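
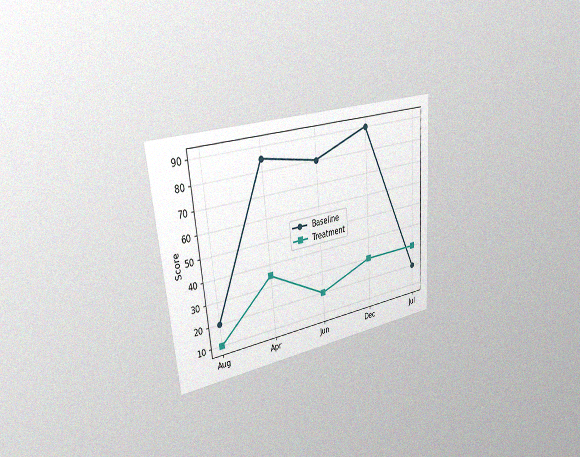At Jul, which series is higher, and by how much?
Treatment, by 10

The chart is tilted about 5° counter-clockwise and viewed slightly from the left, with some photo noise. At Jul, Treatment sits above the other line by 10.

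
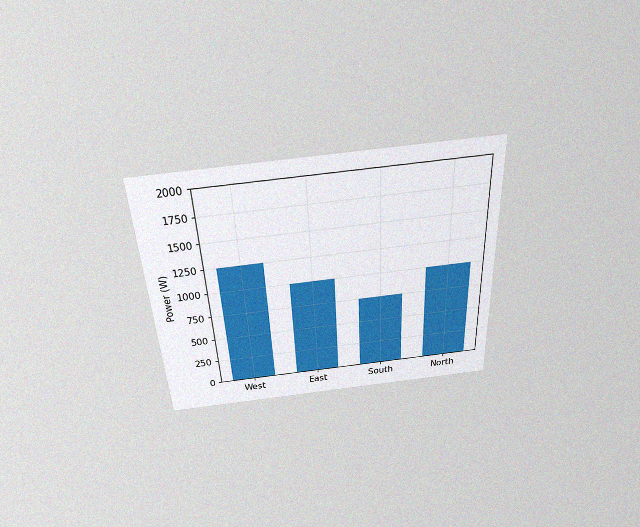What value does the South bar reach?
750W

The chart is tilted about 3° counter-clockwise and viewed slightly from above, with some photo noise. Reading along the chart's y-axis, the South bar reaches 750W.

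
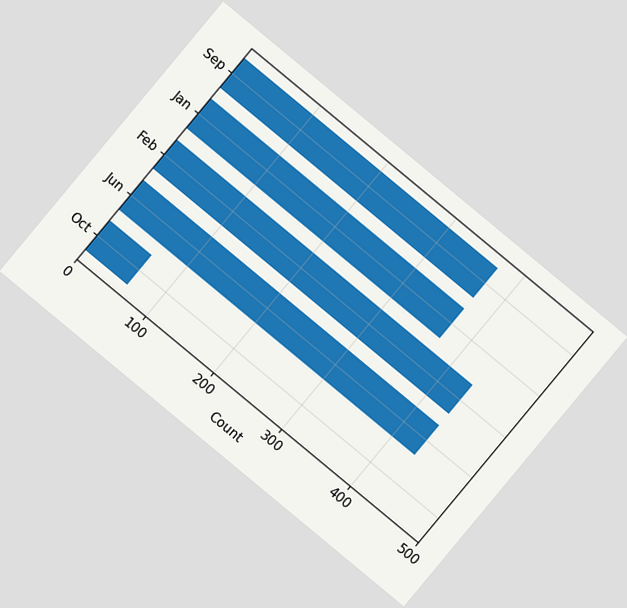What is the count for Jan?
372

The chart is tilted about 40° clockwise. Reading along the chart's x-axis, the Jan bar reaches 372.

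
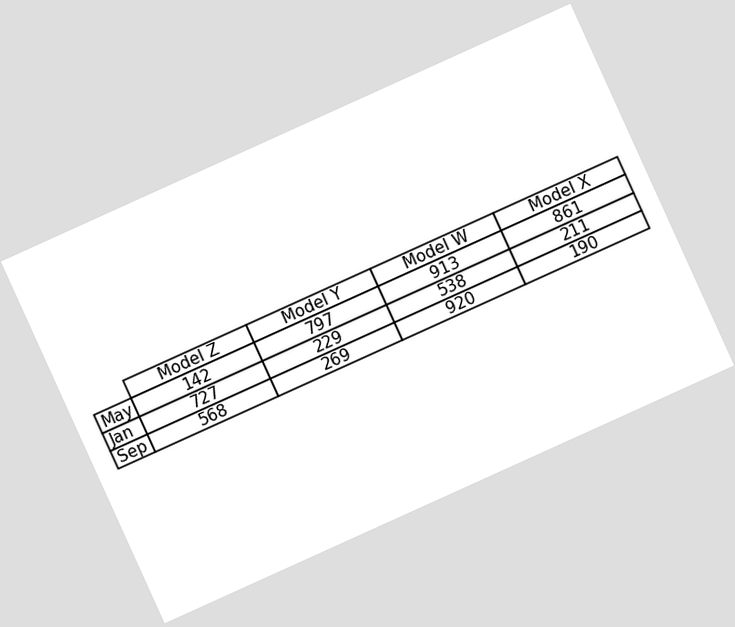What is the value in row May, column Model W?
913

The chart is tilted about 24° counter-clockwise. The (May, Model W) cell reads 913.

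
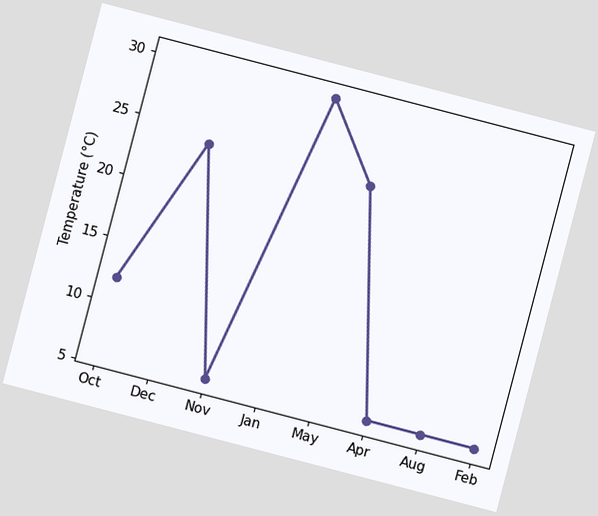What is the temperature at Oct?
The chart is tilted about 15° clockwise. At Oct, the line is at 12°C.

12°C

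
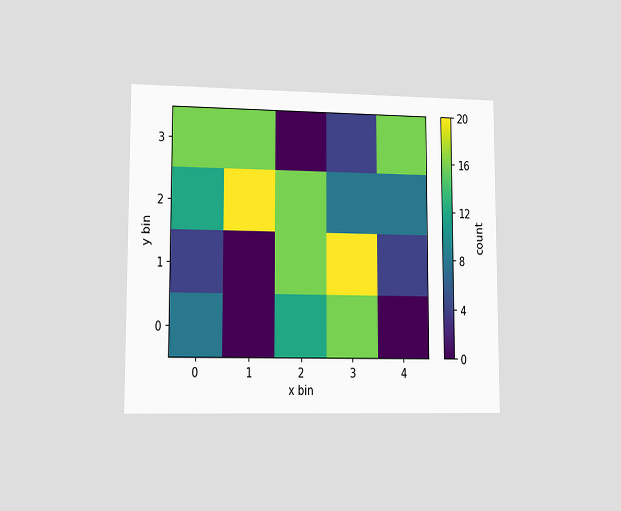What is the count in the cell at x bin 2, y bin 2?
The chart is viewed at a slight angle. Matching the cell (2, 2) against the colorbar gives 16.

16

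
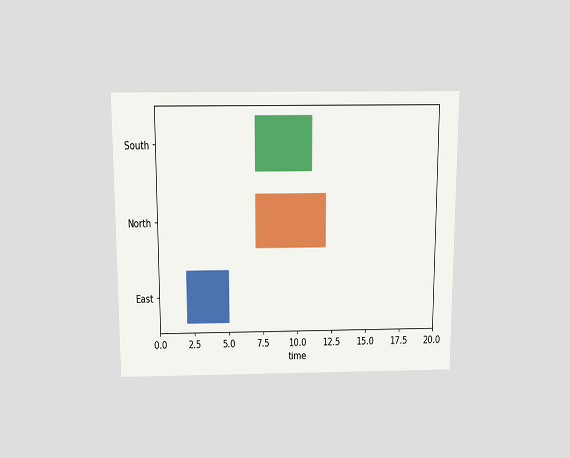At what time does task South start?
7

The chart is viewed slightly from above. The South bar begins at t=7.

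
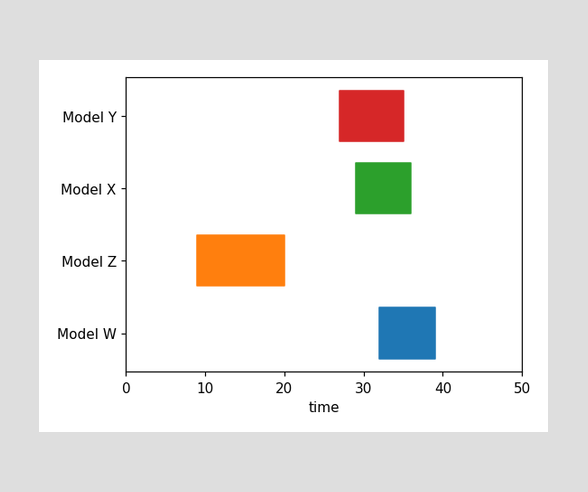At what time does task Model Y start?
27

The Model Y bar begins at t=27.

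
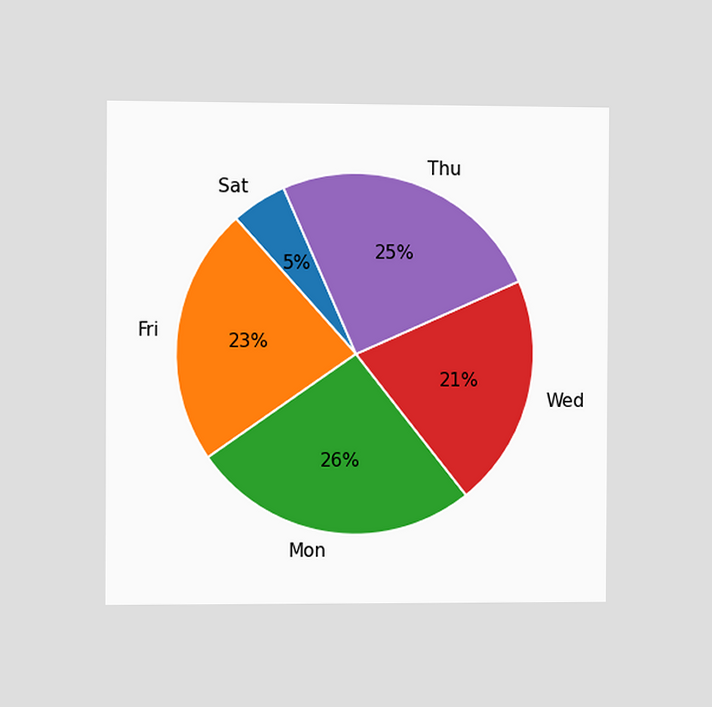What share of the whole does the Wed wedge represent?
The chart is viewed slightly from the left. The Wed slice takes up 21% of the pie.

21%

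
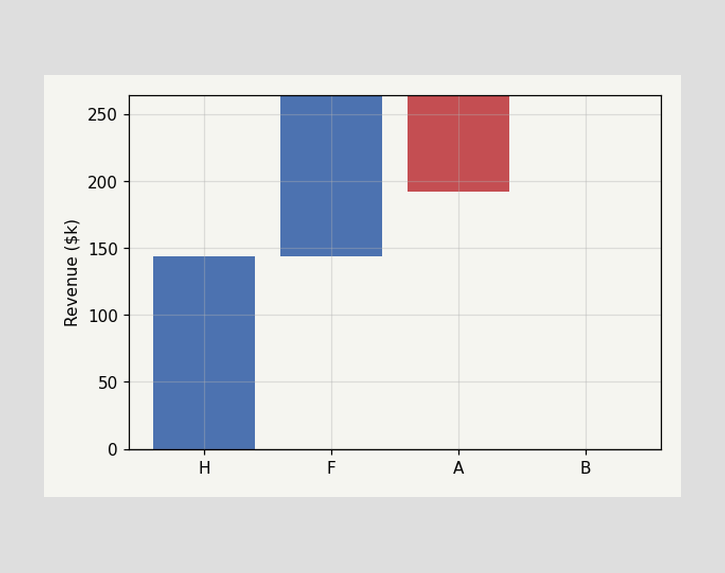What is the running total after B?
After B the running total reaches $192k.

$192k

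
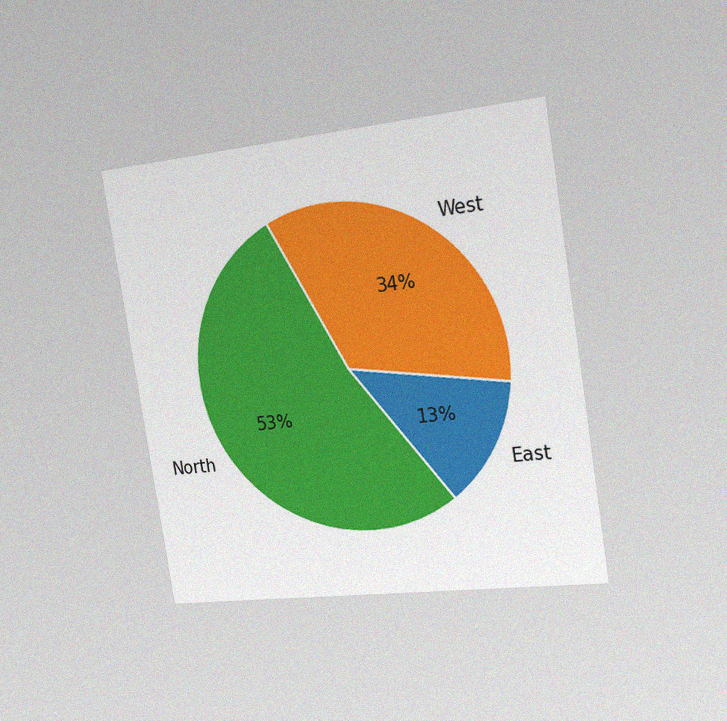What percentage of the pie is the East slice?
13%

The chart is tilted about 9° counter-clockwise and viewed slightly from the right, with some photo noise. The East slice takes up 13% of the pie.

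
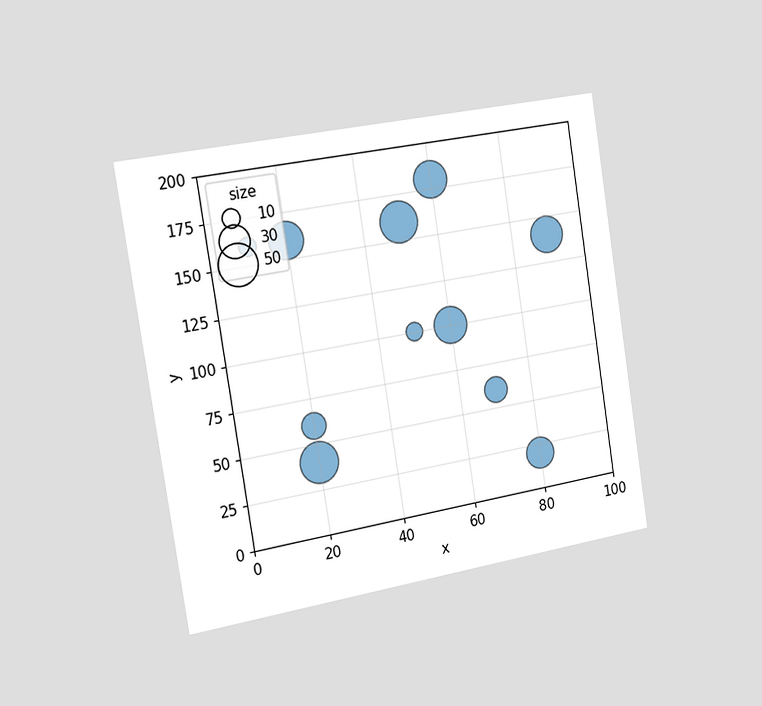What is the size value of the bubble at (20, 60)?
20

The chart is tilted about 9° counter-clockwise and viewed slightly from the left. Matching the bubble at (20, 60) against the size legend gives 20.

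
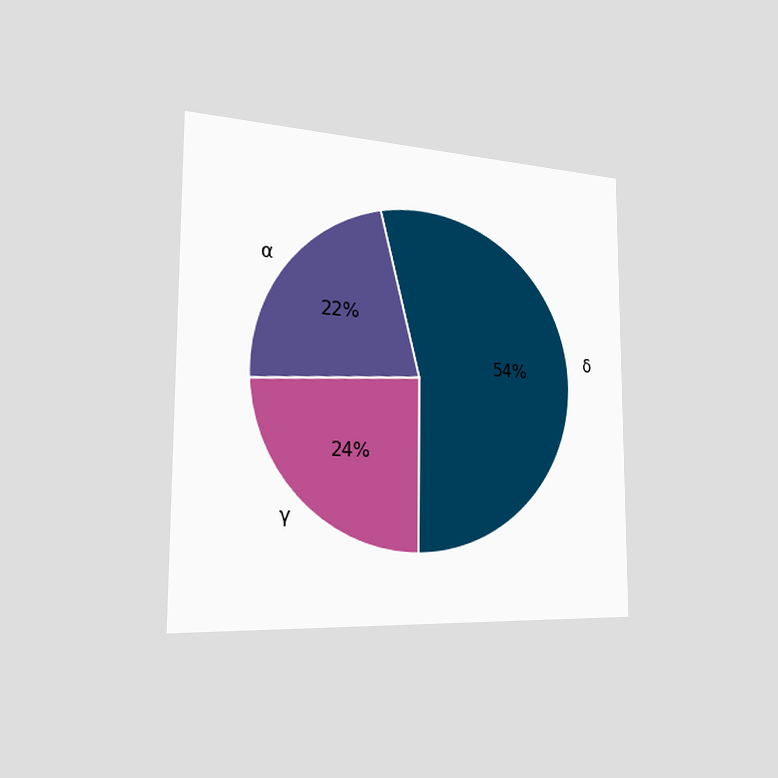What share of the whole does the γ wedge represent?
The chart is viewed slightly from the left. The γ slice takes up 24% of the pie.

24%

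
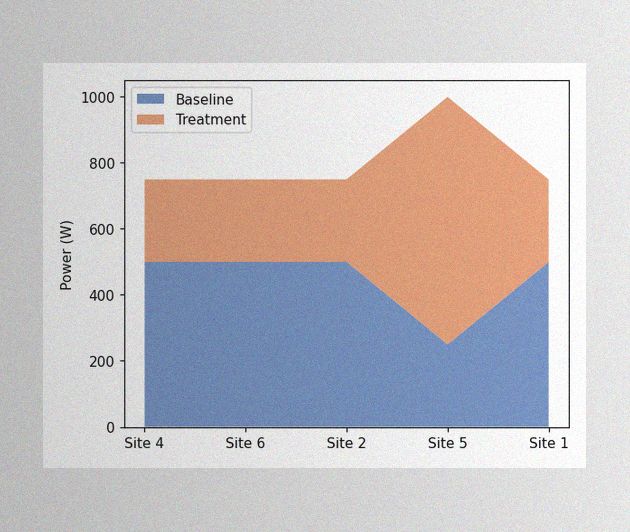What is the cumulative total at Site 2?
750W

The image has some photo noise and uneven lighting. The stacked total at Site 2 reaches 750W.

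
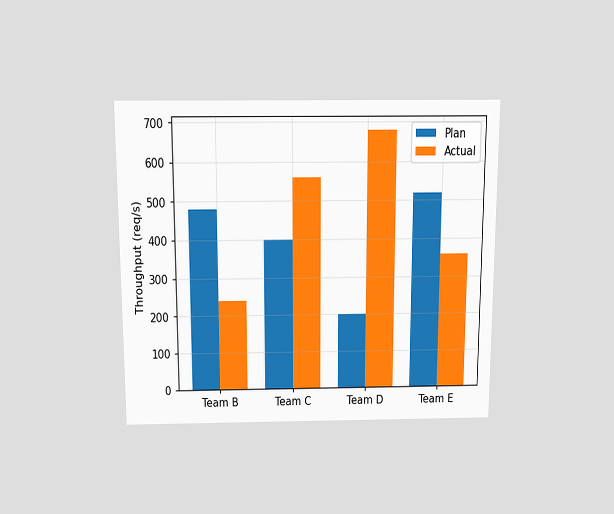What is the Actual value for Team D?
The chart is viewed slightly from above. The Actual bar at Team D reaches 680req/s on the y-axis.

680req/s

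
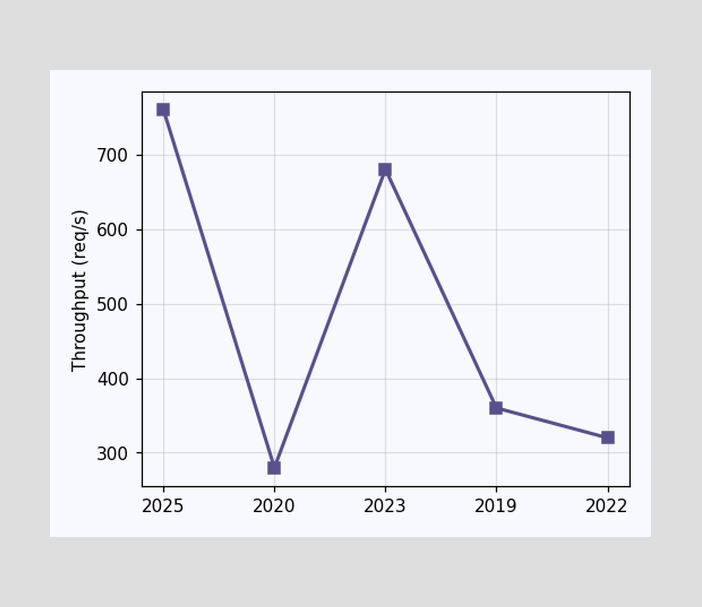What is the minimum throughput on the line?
The lowest point is at 2020, and reading across to the y-axis gives 280req/s.

280req/s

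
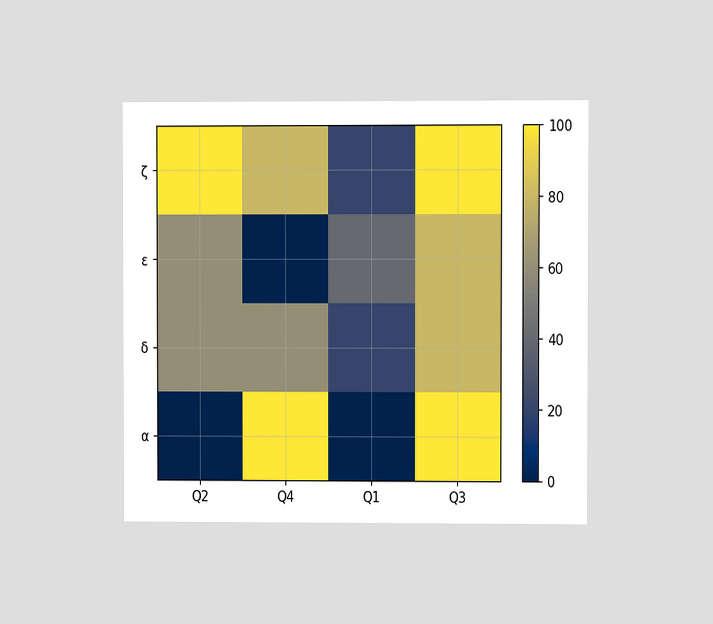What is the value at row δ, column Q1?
20

The chart is viewed at a slight angle. Matching cell (δ, Q1) against the colorbar gives 20.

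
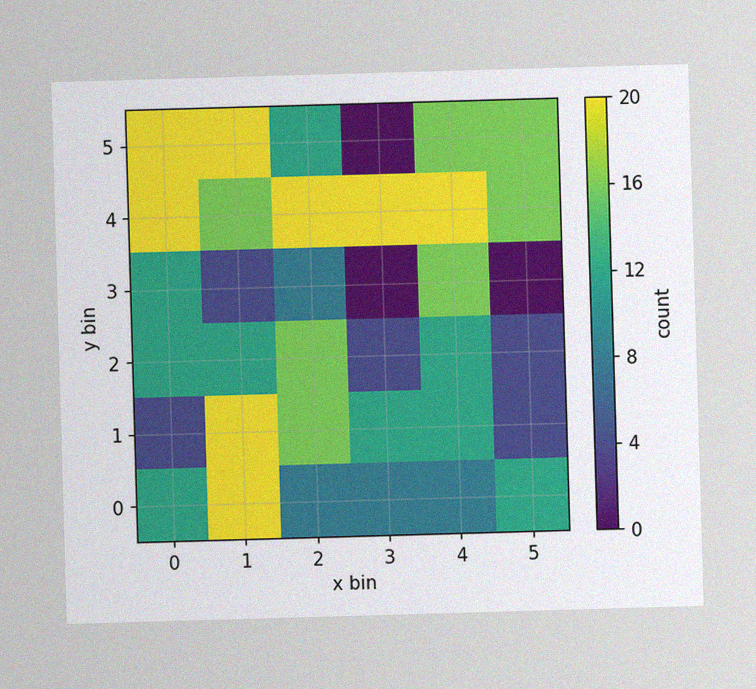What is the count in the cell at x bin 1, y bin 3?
4

The image has some photo noise and uneven lighting. Matching the cell (1, 3) against the colorbar gives 4.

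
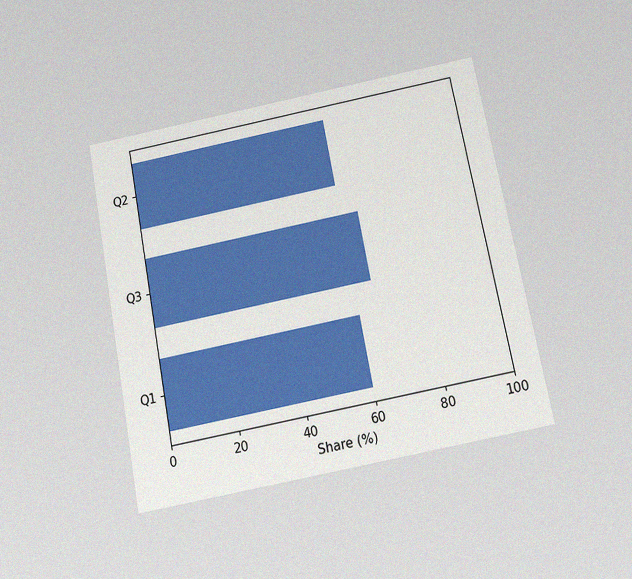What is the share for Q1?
60%

The chart is tilted about 11° counter-clockwise and viewed slightly from below, with some photo noise. Reading along the chart's x-axis, the Q1 bar reaches 60%.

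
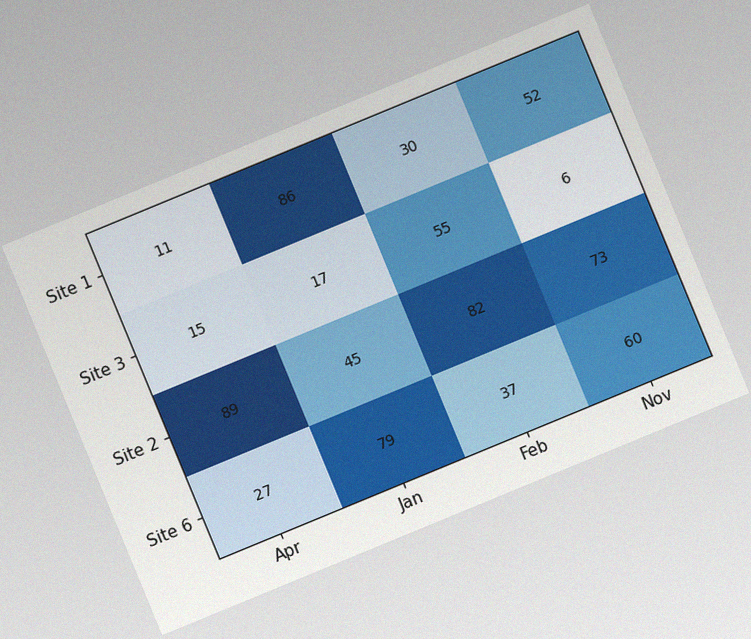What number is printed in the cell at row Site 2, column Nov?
The chart is tilted about 22° counter-clockwise, with some photo noise. The (Site 2, Nov) cell reads 73.

73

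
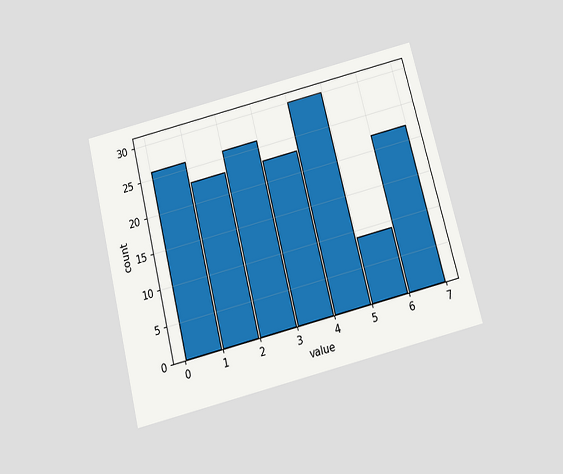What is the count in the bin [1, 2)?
The chart is tilted about 14° counter-clockwise and viewed slightly from below. The [1, 2) bin has height 23.

23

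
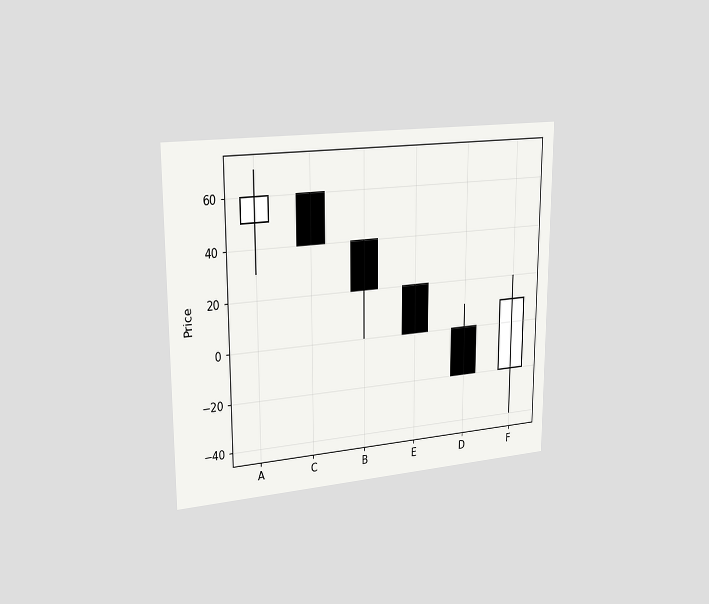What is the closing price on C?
The chart is viewed slightly from the left. The C candle closes at 40.

40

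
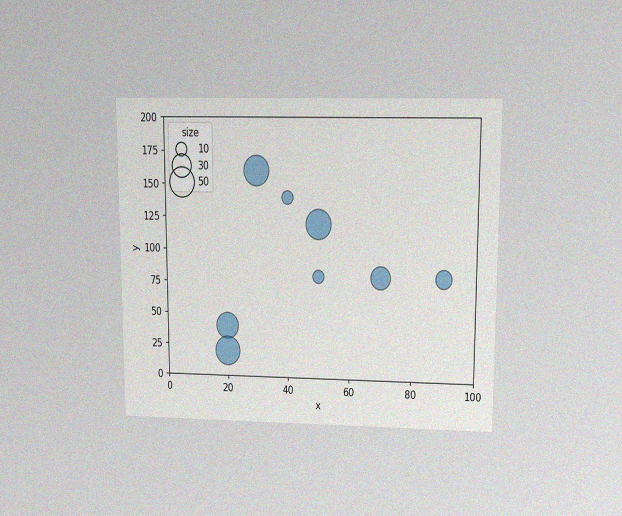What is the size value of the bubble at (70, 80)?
30

The chart is viewed at a slight angle, with some photo noise. Matching the bubble at (70, 80) against the size legend gives 30.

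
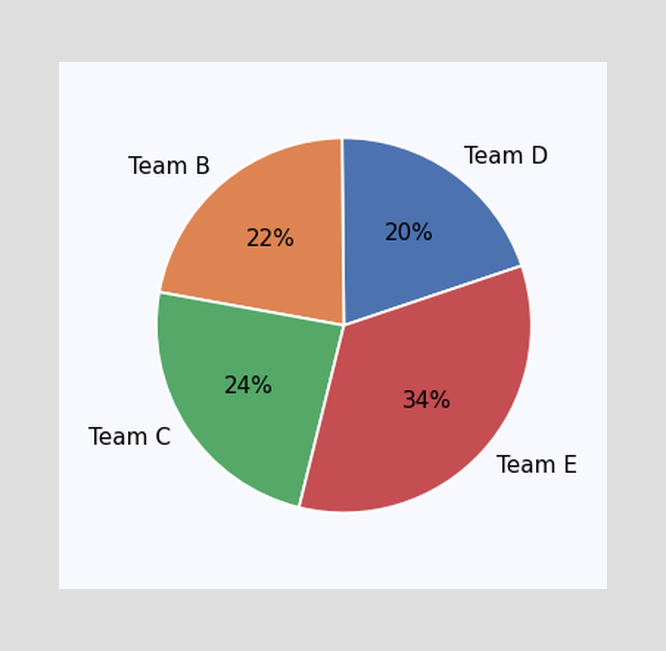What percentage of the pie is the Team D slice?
20%

The Team D slice takes up 20% of the pie.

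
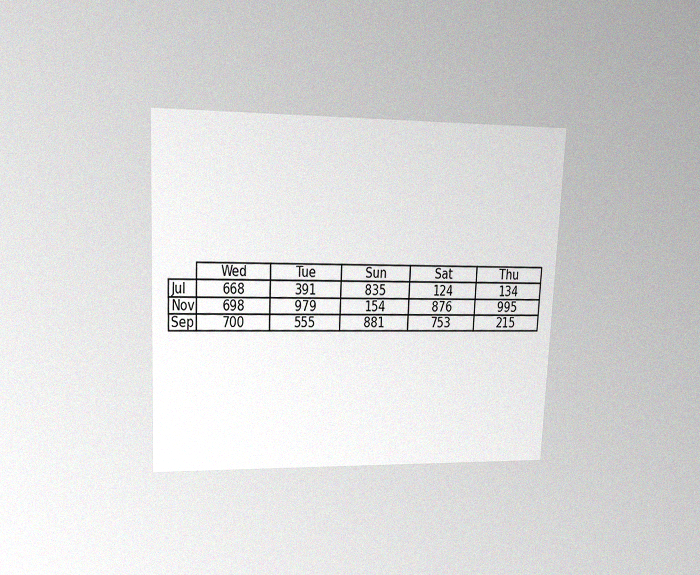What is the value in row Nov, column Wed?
The chart is tilted about 3° clockwise and viewed at a slight angle, with some photo noise. The (Nov, Wed) cell reads 698.

698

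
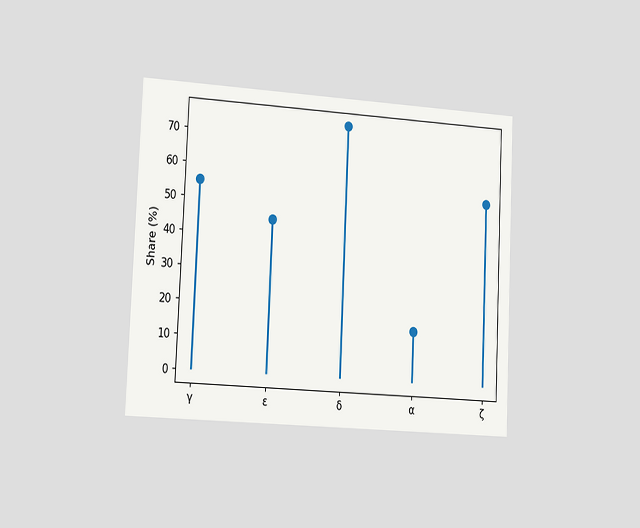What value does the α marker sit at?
The chart is tilted about 3° clockwise and viewed slightly from the left. The α marker sits at 15%.

15%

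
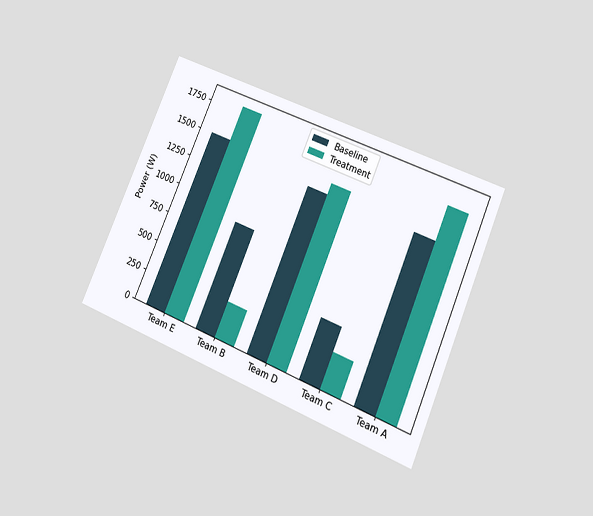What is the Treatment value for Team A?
The chart is tilted about 23° clockwise and viewed at a slight angle. The Treatment bar at Team A reaches 1700W on the y-axis.

1700W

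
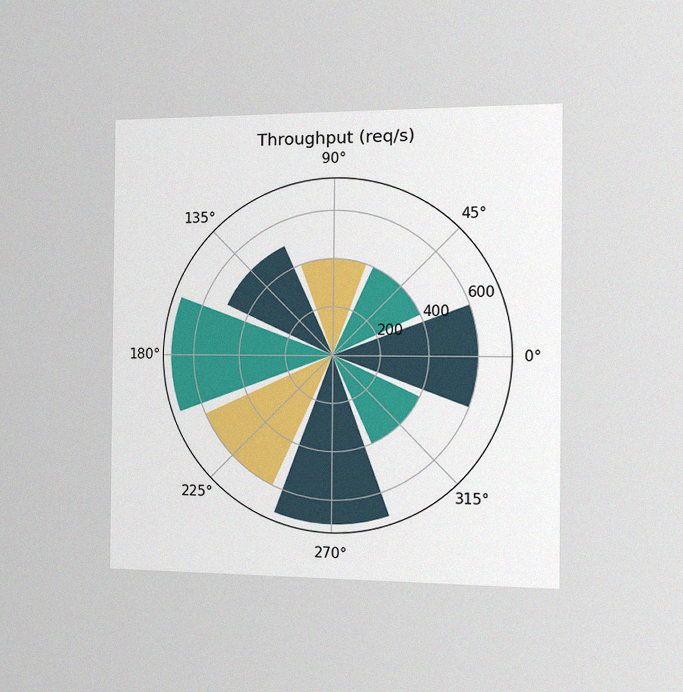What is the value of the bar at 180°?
700req/s

The chart is viewed slightly from the right, with some photo noise. The bar at 180° reaches 700req/s on the radial axis.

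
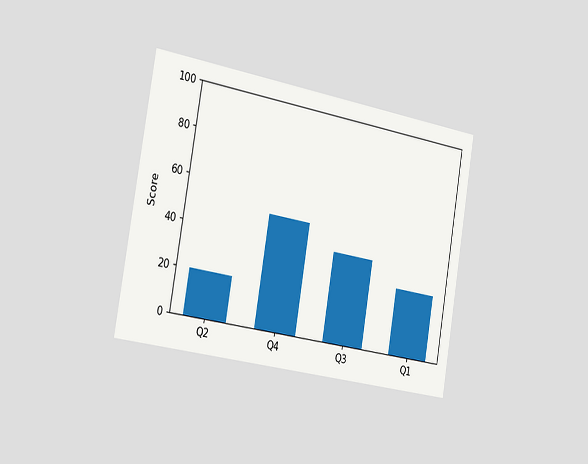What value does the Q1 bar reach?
30

The chart is tilted about 10° clockwise and viewed slightly from the left. Reading along the chart's y-axis, the Q1 bar reaches 30.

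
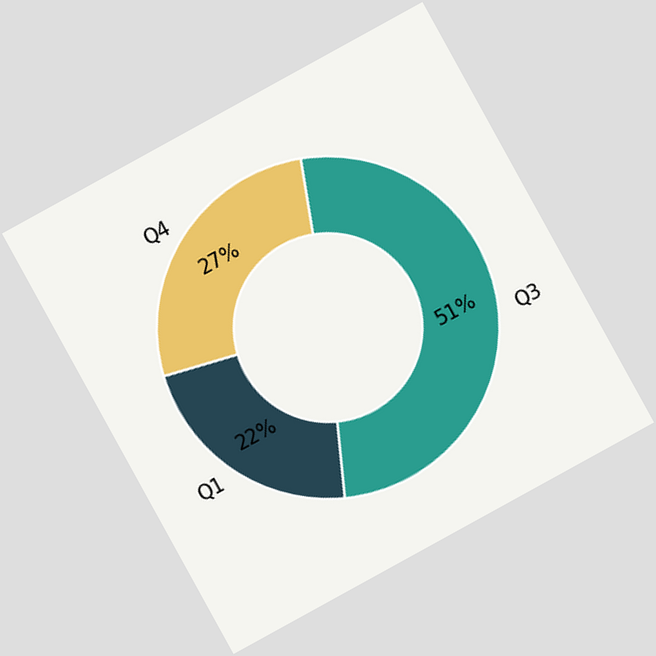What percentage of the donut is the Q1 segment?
The chart is tilted about 29° counter-clockwise. The Q1 segment takes up 22% of the ring.

22%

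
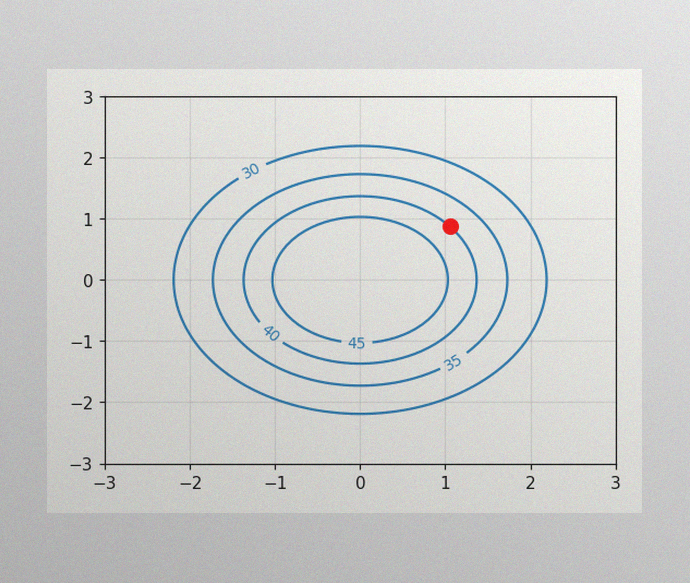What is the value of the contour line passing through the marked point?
The image has some photo noise and uneven lighting. The marked point sits on the contour labelled 40.

40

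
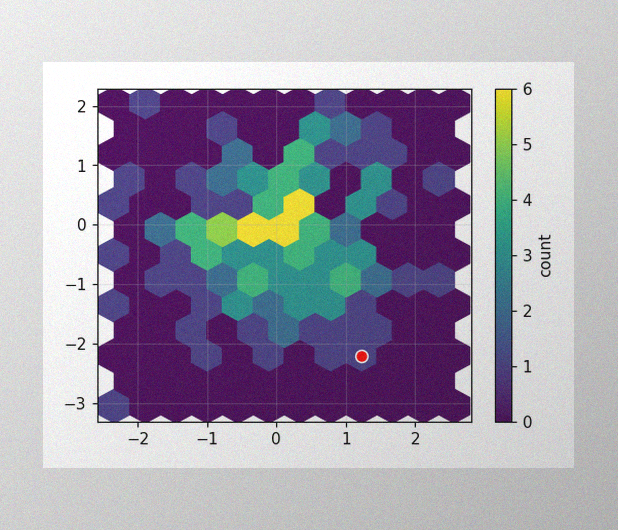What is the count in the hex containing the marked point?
1

The image has some photo noise and uneven lighting. The marked hex reads 1 on the colorbar.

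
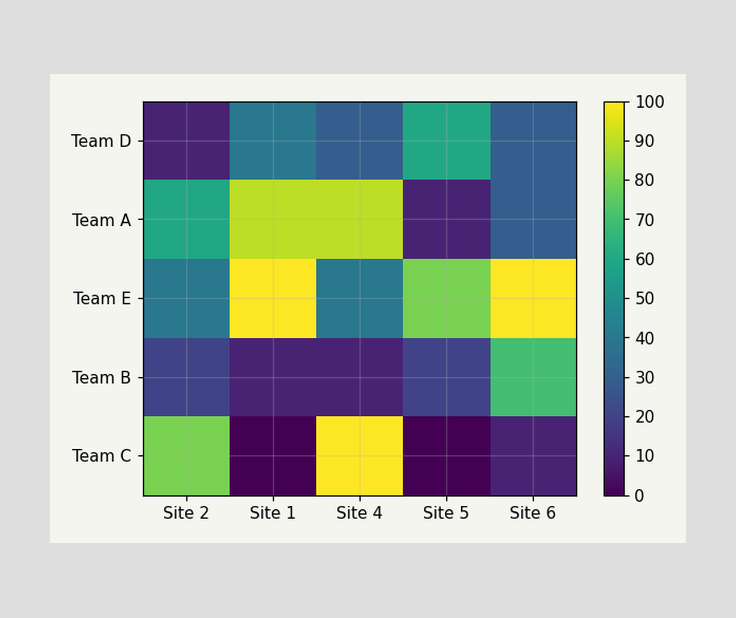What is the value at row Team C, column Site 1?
0

Matching cell (Team C, Site 1) against the colorbar gives 0.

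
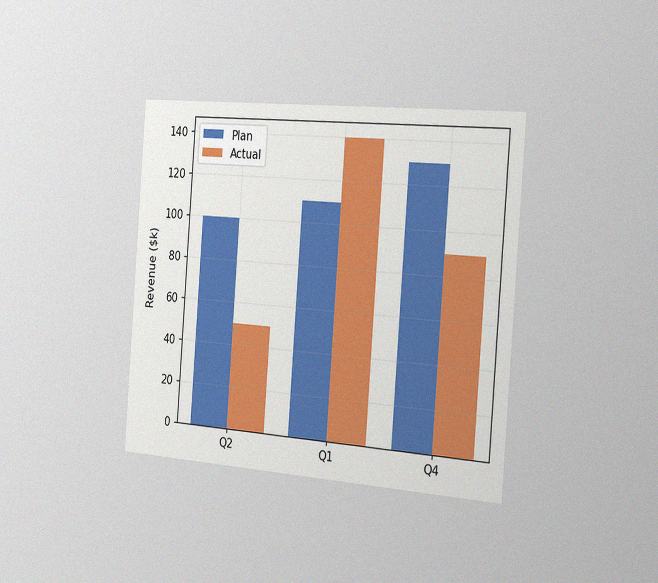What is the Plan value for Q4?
$130k

The chart is tilted about 4° clockwise and viewed slightly from the right, with some photo noise. The Plan bar at Q4 reaches $130k on the y-axis.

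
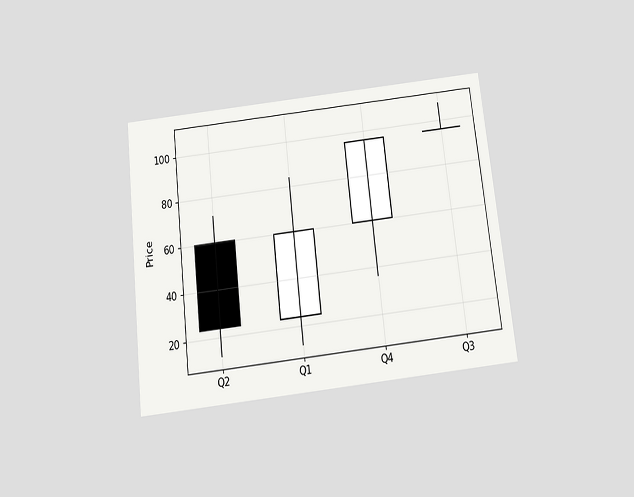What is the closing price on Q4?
96

The chart is tilted about 6° counter-clockwise and viewed slightly from below. The Q4 candle closes at 96.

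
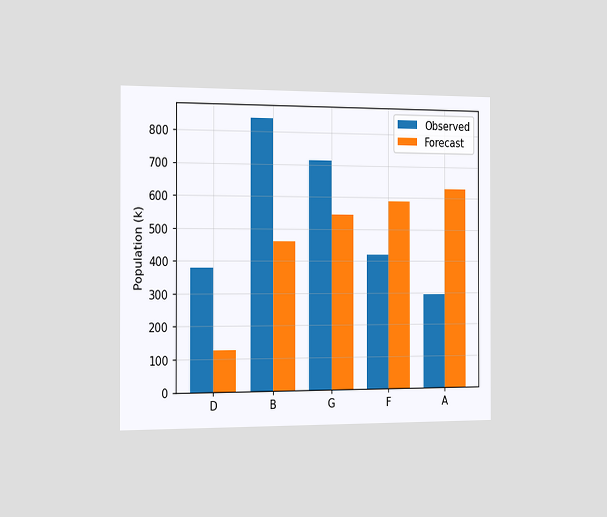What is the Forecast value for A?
The chart is viewed slightly from the left. The Forecast bar at A reaches 630k on the y-axis.

630k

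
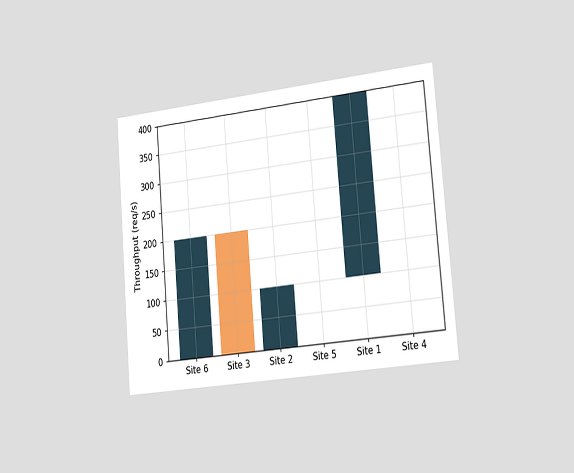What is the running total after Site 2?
The chart is tilted about 5° counter-clockwise and viewed slightly from the right. After Site 2 the running total reaches 100req/s.

100req/s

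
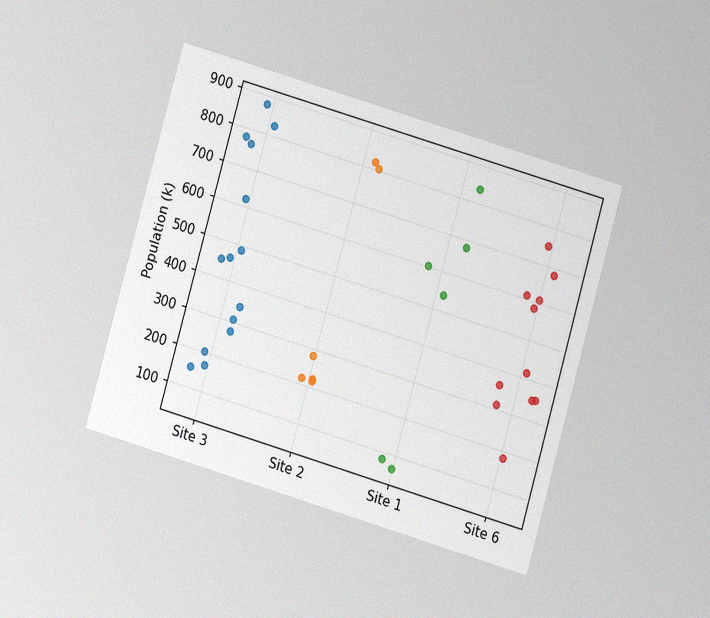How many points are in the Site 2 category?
6

The chart is tilted about 16° clockwise and viewed at a slight angle, with some photo noise. Counting the markers in the Site 2 column gives 6.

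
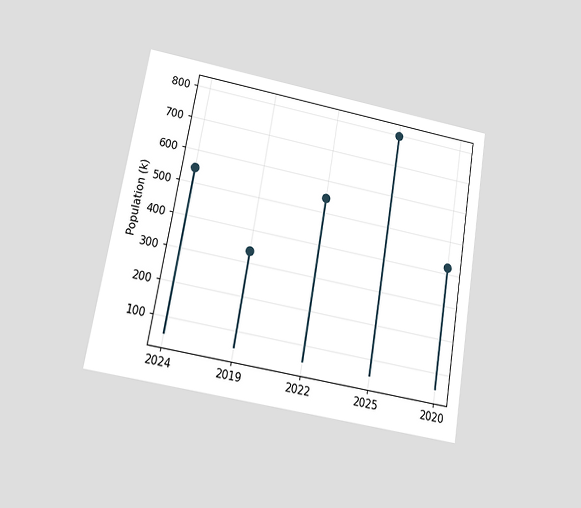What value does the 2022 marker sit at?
The chart is tilted about 10° clockwise and viewed at a slight angle. The 2022 marker sits at 546k.

546k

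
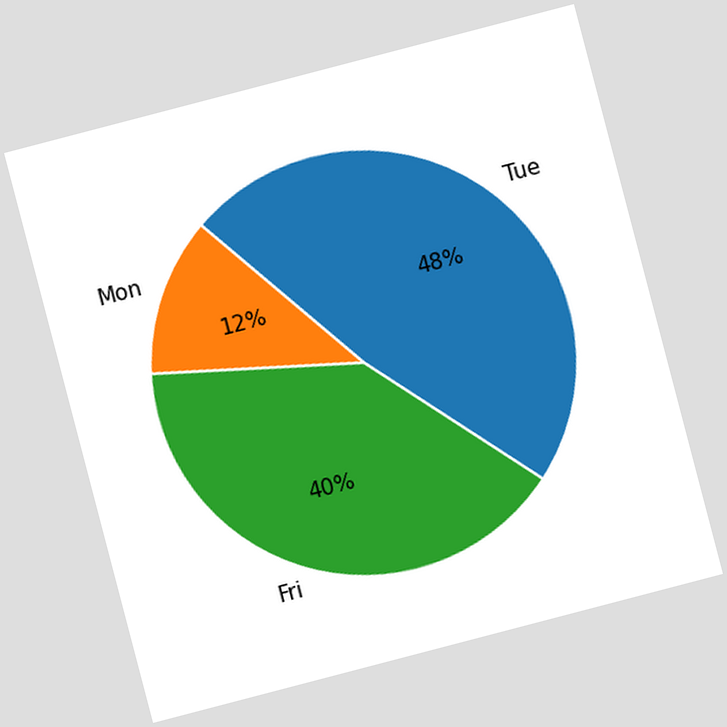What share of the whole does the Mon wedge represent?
12%

The chart is tilted about 15° counter-clockwise. The Mon slice takes up 12% of the pie.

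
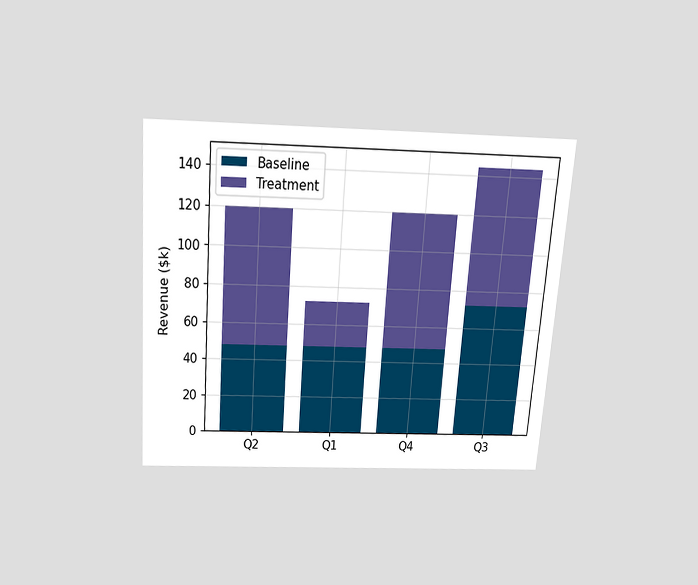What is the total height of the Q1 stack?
The chart is tilted about 4° clockwise and viewed slightly from above. The Q1 stack's top reaches $72k on the y-axis.

$72k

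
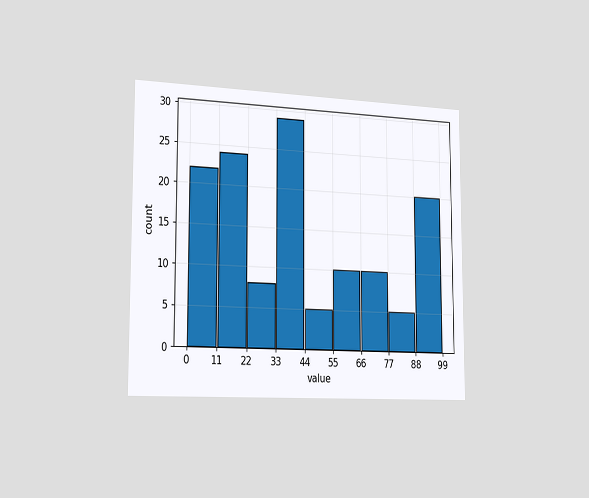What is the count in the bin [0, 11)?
22

The chart is viewed slightly from the left. The [0, 11) bin has height 22.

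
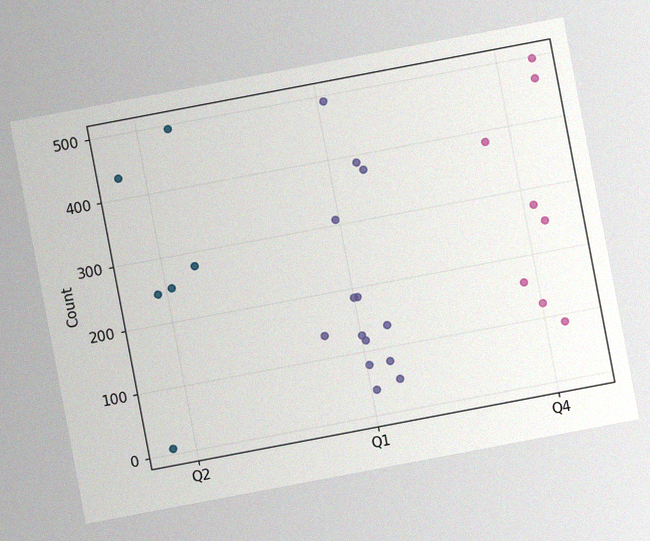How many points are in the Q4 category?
8

The chart is tilted about 11° counter-clockwise, with some photo noise. Counting the markers in the Q4 column gives 8.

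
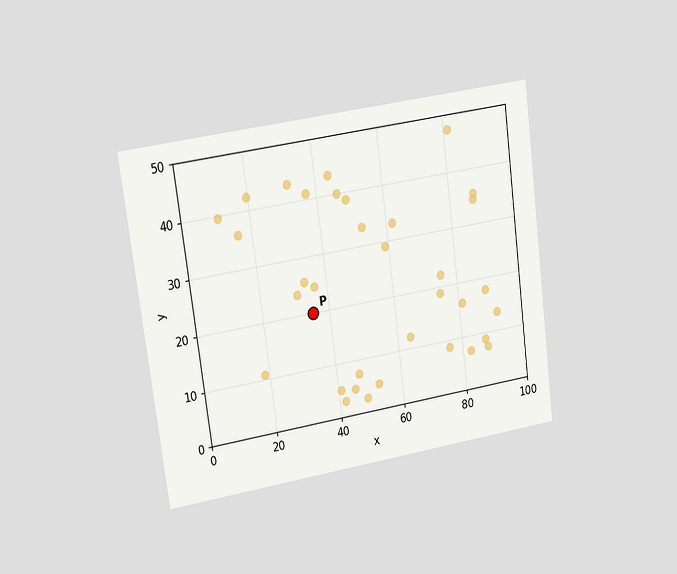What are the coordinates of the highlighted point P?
The chart is tilted about 8° counter-clockwise and viewed at a slight angle. Following the gridlines from P to each axis, P sits at (35, 20).

(35, 20)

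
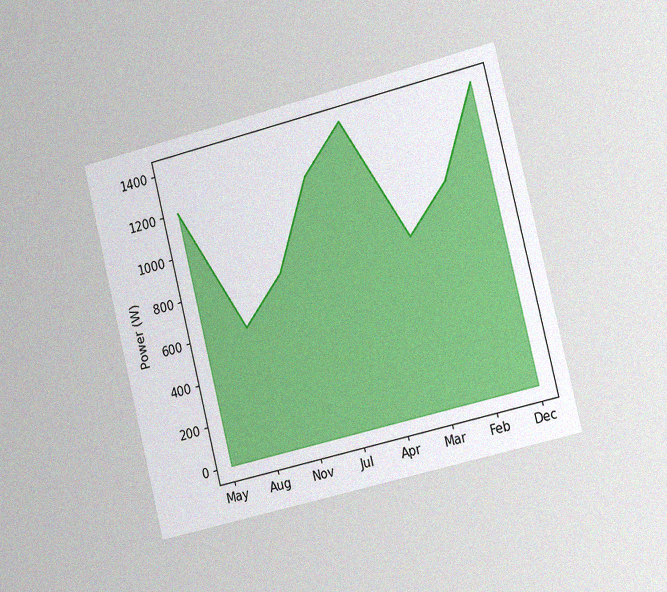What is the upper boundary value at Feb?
The chart is tilted about 14° counter-clockwise and viewed slightly from the right, with some photo noise. At Feb the upper boundary is at 1000W.

1000W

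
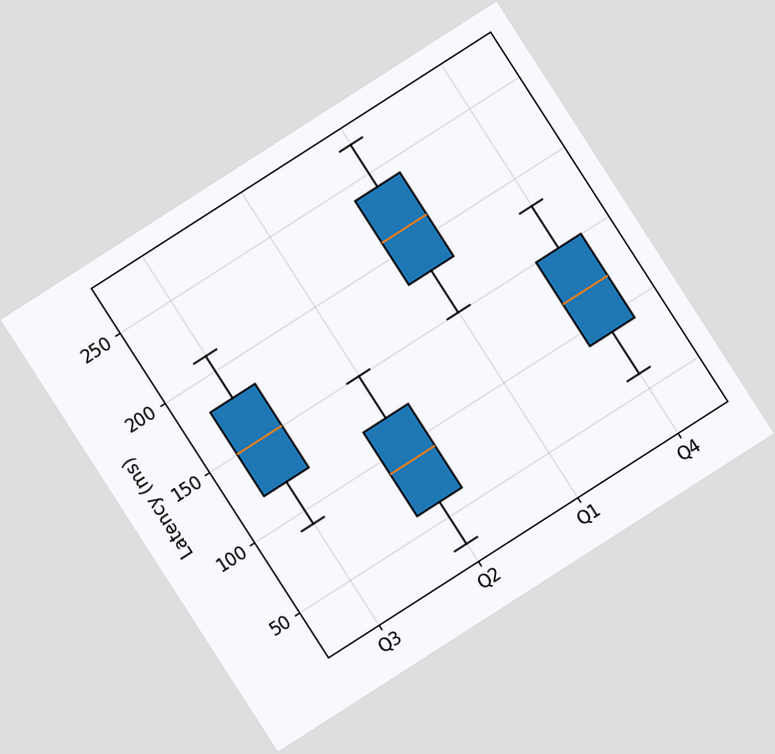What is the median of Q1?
210ms

The chart is tilted about 33° counter-clockwise. The median line in the Q1 box sits at 210ms.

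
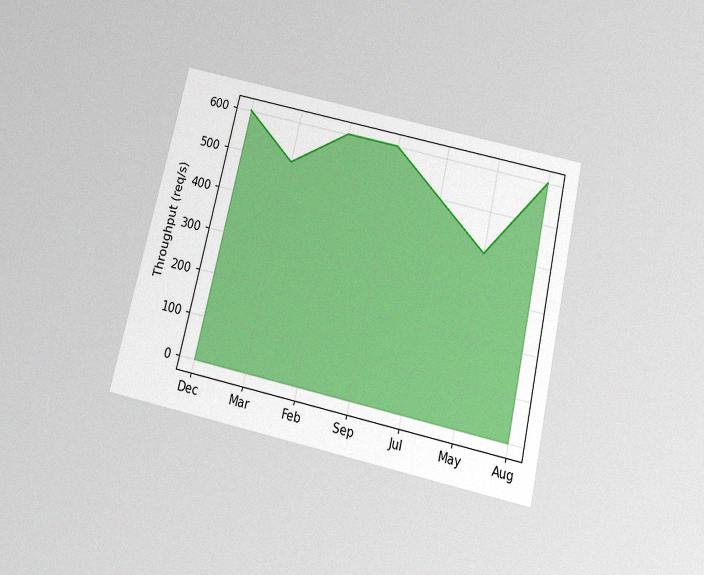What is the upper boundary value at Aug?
The chart is tilted about 13° clockwise and viewed slightly from below, with some photo noise. At Aug the upper boundary is at 600req/s.

600req/s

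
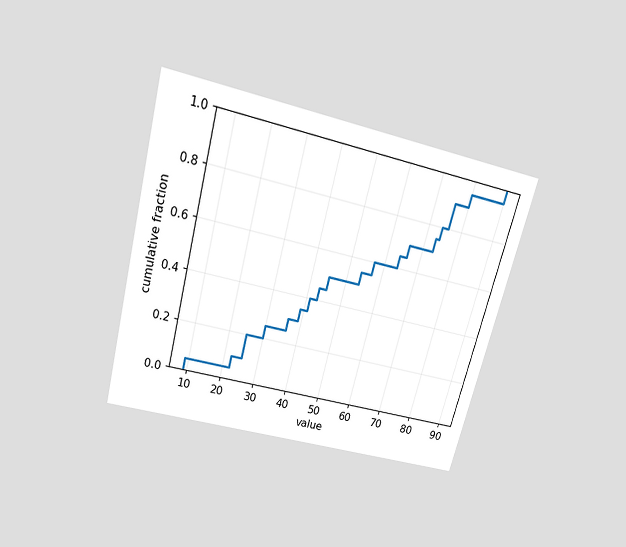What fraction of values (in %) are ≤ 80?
The chart is tilted about 15° clockwise and viewed slightly from above. At x=80 the ECDF step is at 95%.

95%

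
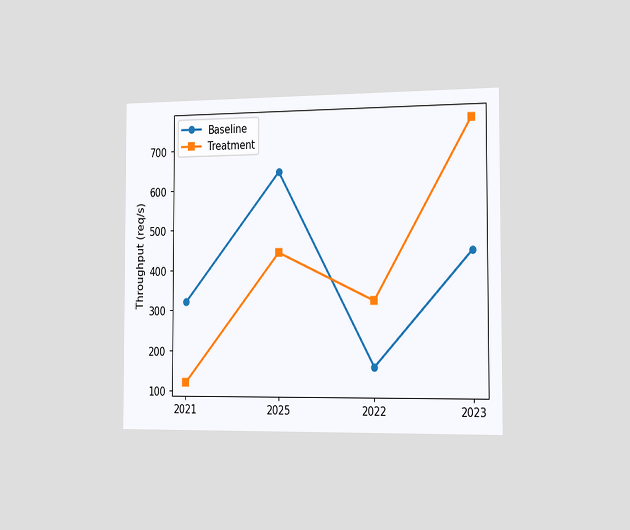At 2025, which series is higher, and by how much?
Baseline, by 200req/s

The chart is viewed slightly from the right. At 2025, Baseline sits above the other line by 200req/s.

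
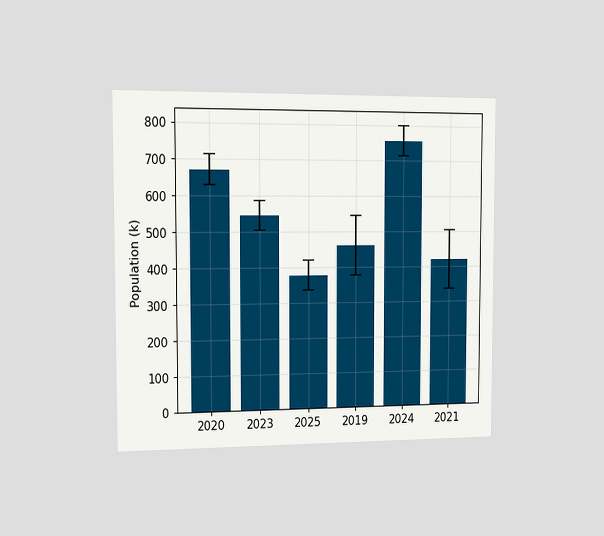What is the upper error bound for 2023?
The chart is viewed slightly from the left. The 2023 bar's upper whisker reaches 588k.

588k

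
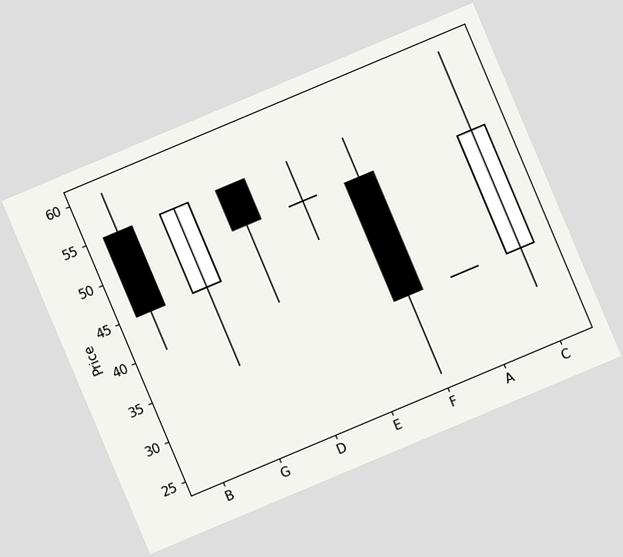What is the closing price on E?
50

The chart is tilted about 23° counter-clockwise. The E candle closes at 50.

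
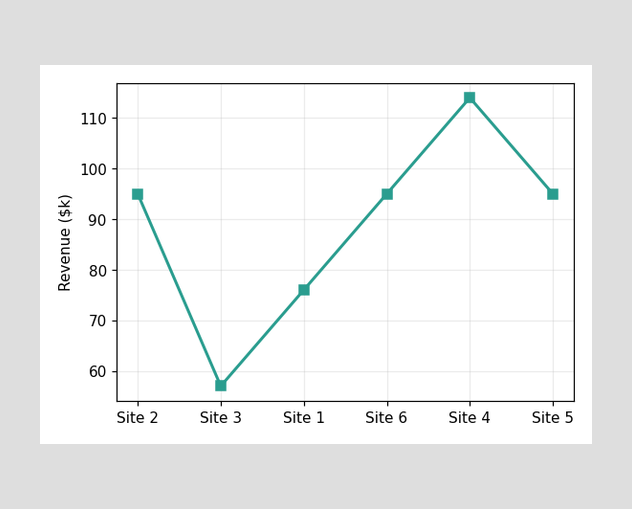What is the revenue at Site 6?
At Site 6, the line is at $95k.

$95k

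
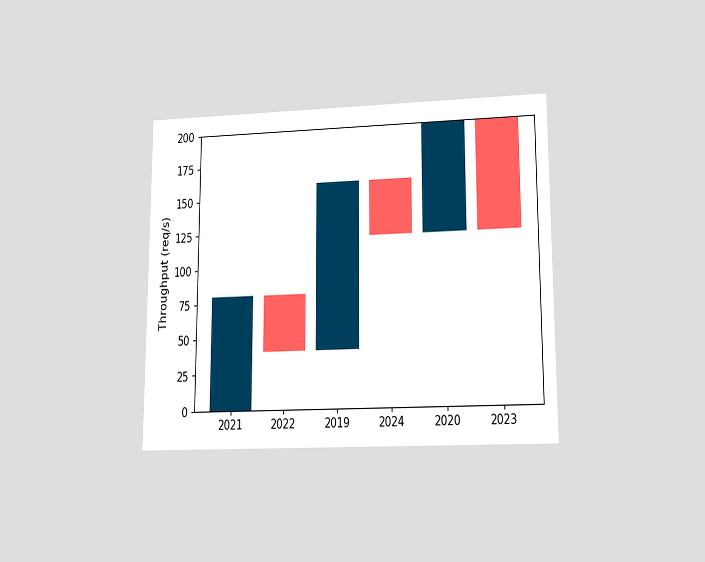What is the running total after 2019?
The chart is viewed at a slight angle. After 2019 the running total reaches 160req/s.

160req/s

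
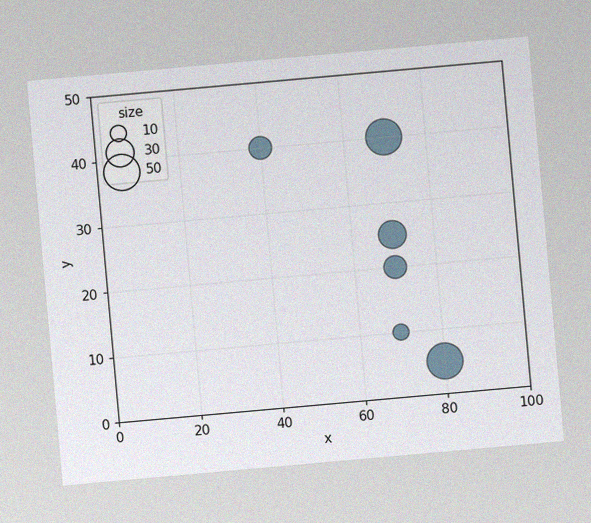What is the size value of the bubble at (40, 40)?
20

The chart is tilted about 5° counter-clockwise, with some photo noise. Matching the bubble at (40, 40) against the size legend gives 20.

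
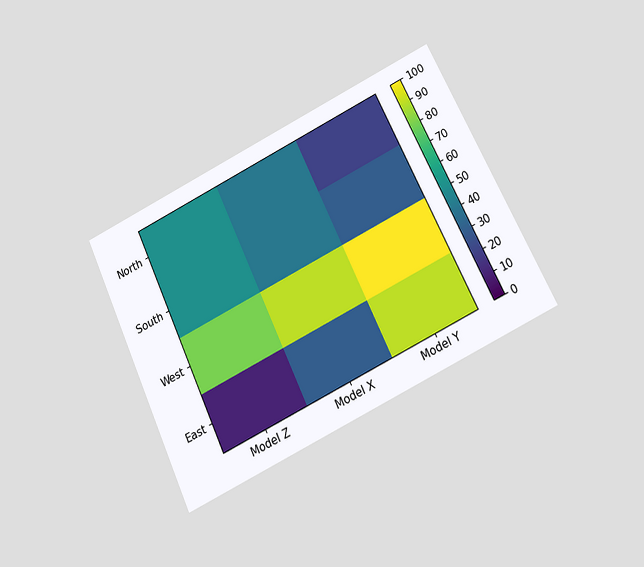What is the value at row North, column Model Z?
The chart is tilted about 26° counter-clockwise and viewed at a slight angle. Matching cell (North, Model Z) against the colorbar gives 50.

50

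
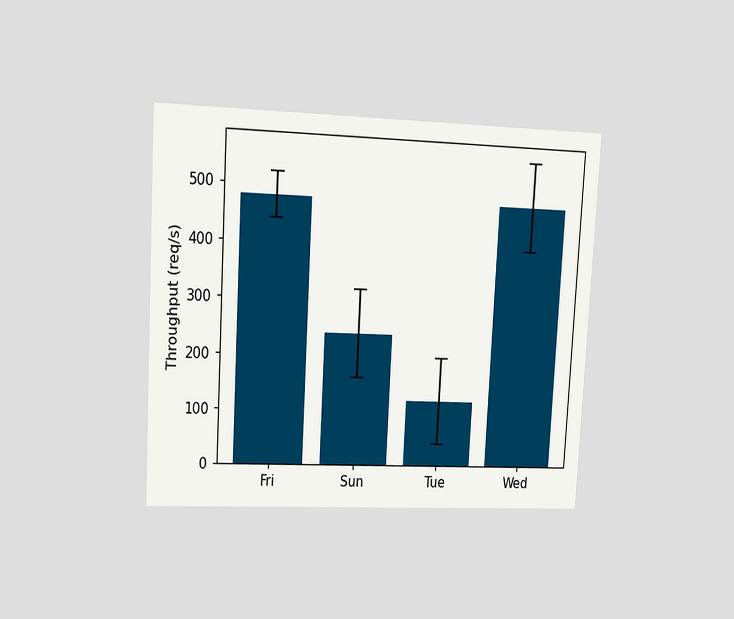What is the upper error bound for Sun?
The chart is tilted about 3° clockwise and viewed at a slight angle. The Sun bar's upper whisker reaches 320req/s.

320req/s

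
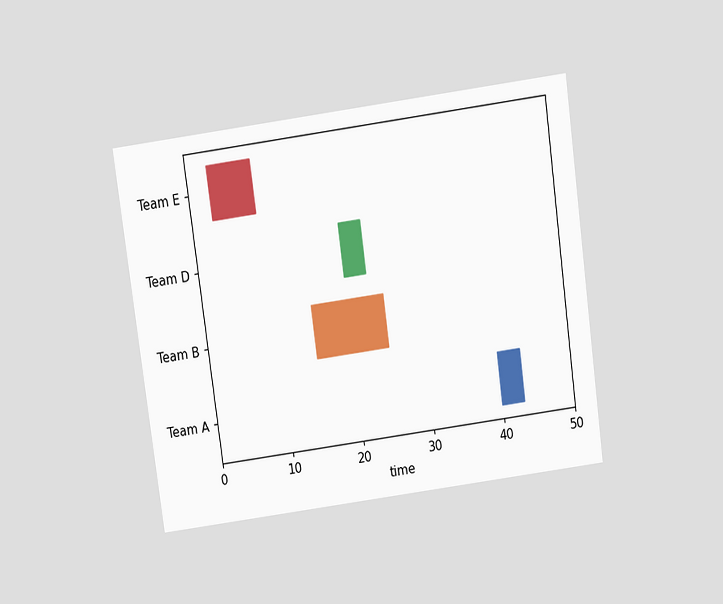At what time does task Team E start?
3

The chart is tilted about 8° counter-clockwise and viewed slightly from above. The Team E bar begins at t=3.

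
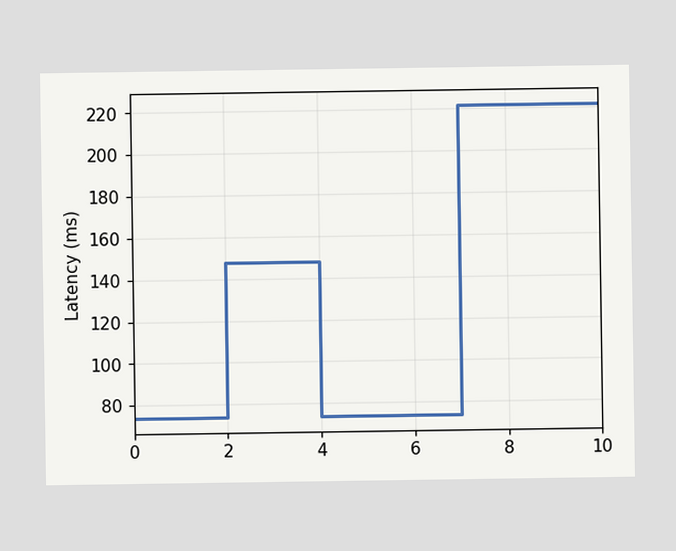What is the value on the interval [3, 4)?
On [3, 4) the step sits at 148ms.

148ms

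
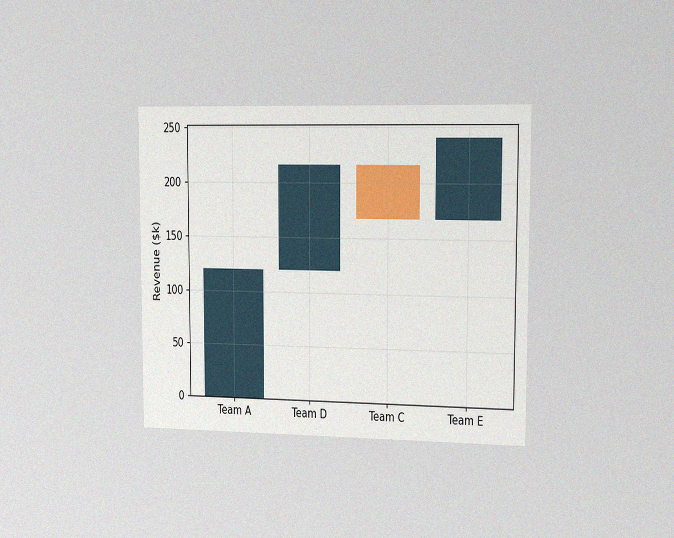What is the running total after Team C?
$168k

The chart is viewed slightly from the right, with some photo noise. After Team C the running total reaches $168k.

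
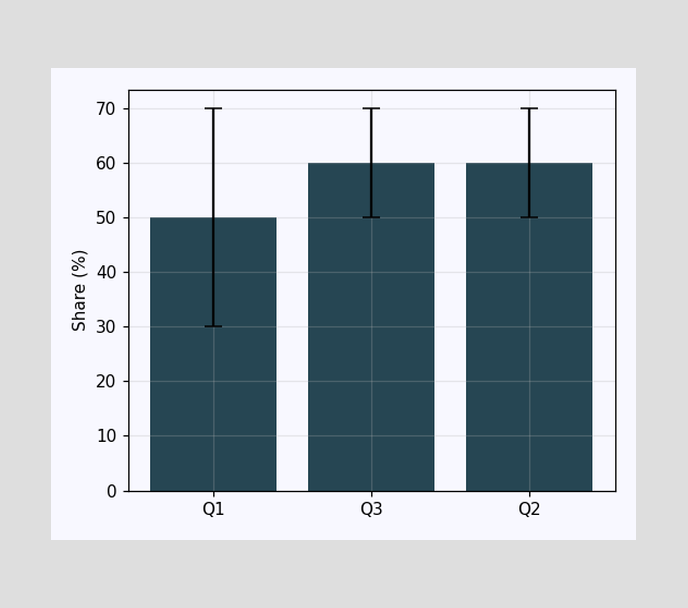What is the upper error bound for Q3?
The Q3 bar's upper whisker reaches 70%.

70%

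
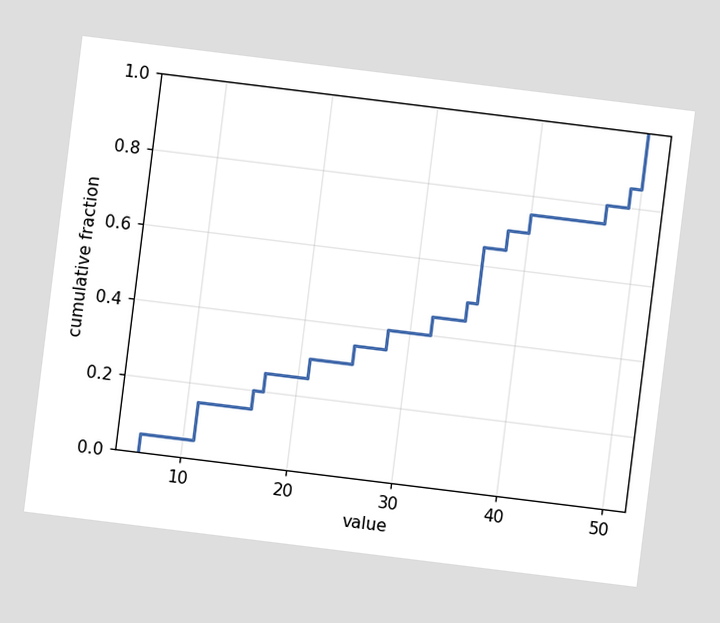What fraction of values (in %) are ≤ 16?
The chart is tilted about 7° clockwise. At x=16 the ECDF step is at 20%.

20%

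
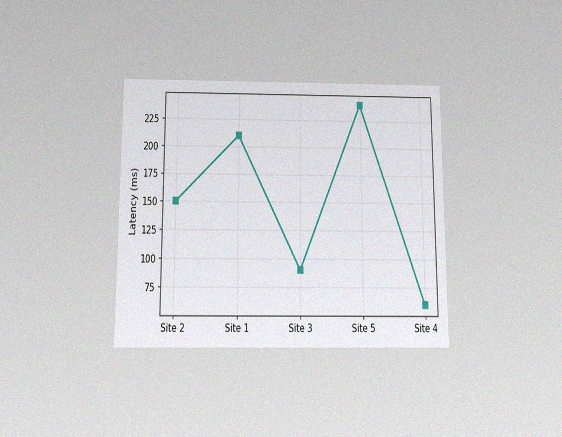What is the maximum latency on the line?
240ms

The chart is viewed slightly from below, with some photo noise. The highest point is at Site 5, and reading across to the y-axis gives 240ms.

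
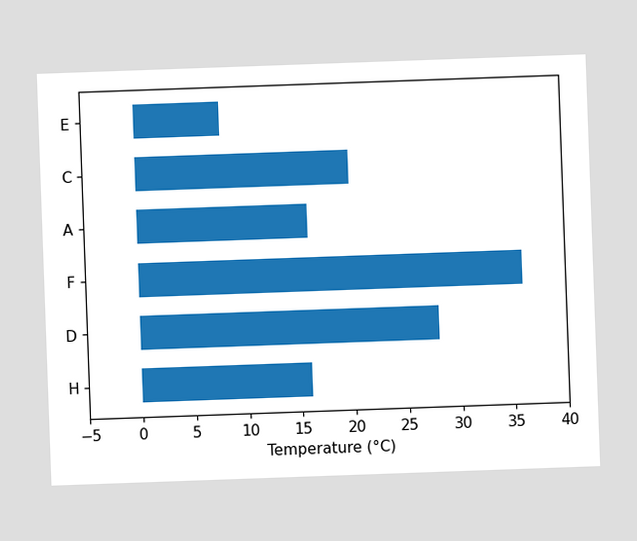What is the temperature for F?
36°C

The chart is tilted about 2° counter-clockwise. Reading along the chart's x-axis, the F bar reaches 36°C.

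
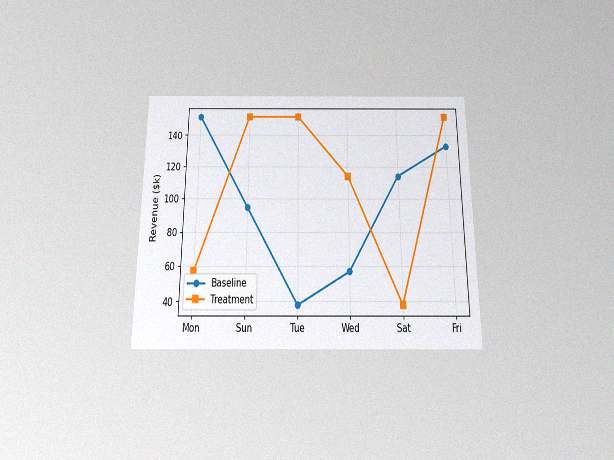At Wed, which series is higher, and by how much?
The chart is viewed slightly from below, with some photo noise. At Wed, Treatment sits above the other line by $57k.

Treatment, by $57k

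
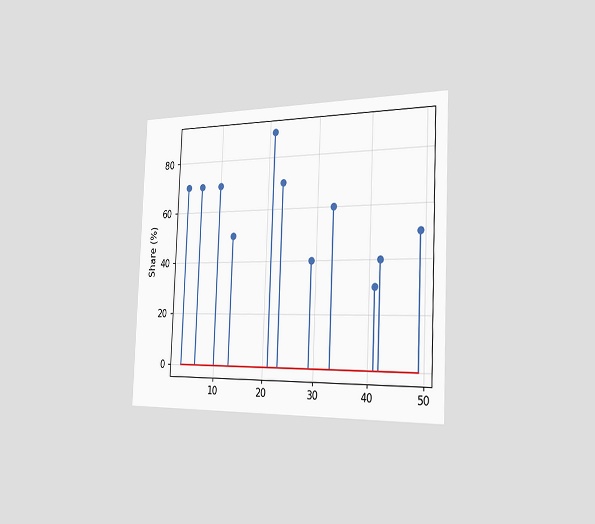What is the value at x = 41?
30%

The chart is tilted about 2° clockwise and viewed slightly from the right. The stem at x=41 reaches 30%.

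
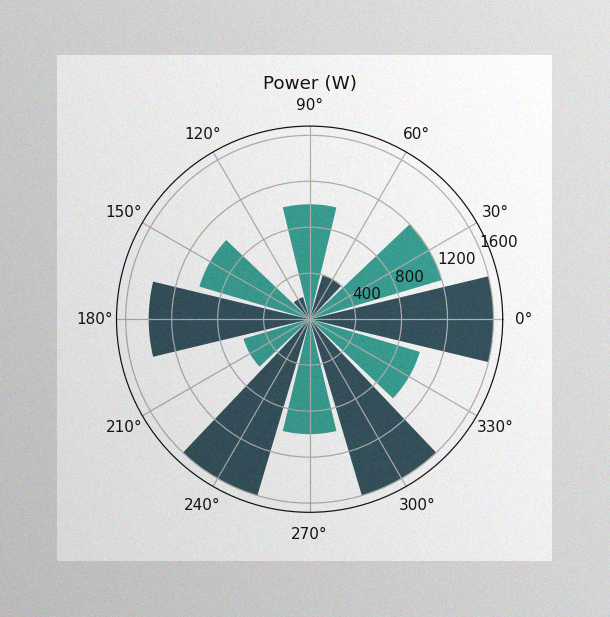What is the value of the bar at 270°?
1000W

The image has some photo noise and uneven lighting. The bar at 270° reaches 1000W on the radial axis.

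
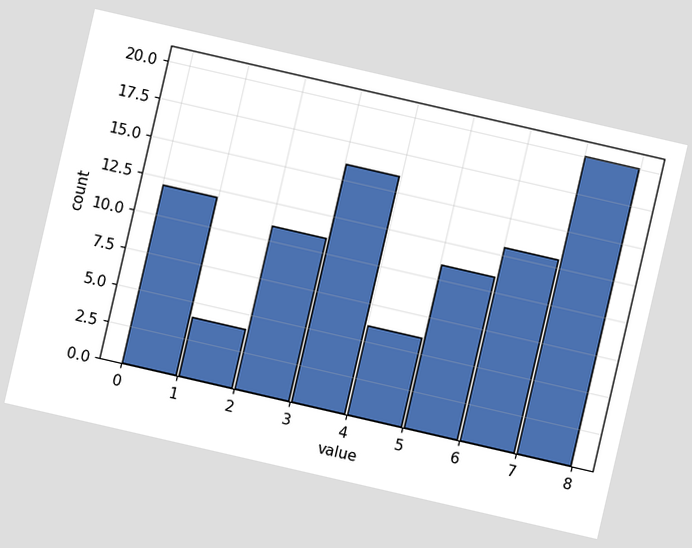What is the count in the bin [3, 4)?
16

The chart is tilted about 13° clockwise. The [3, 4) bin has height 16.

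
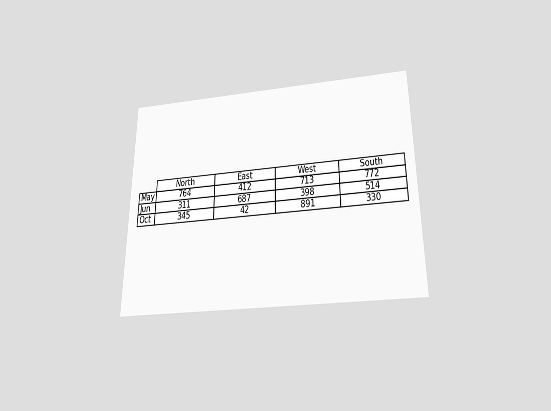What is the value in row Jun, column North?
The chart is viewed slightly from below. The (Jun, North) cell reads 311.

311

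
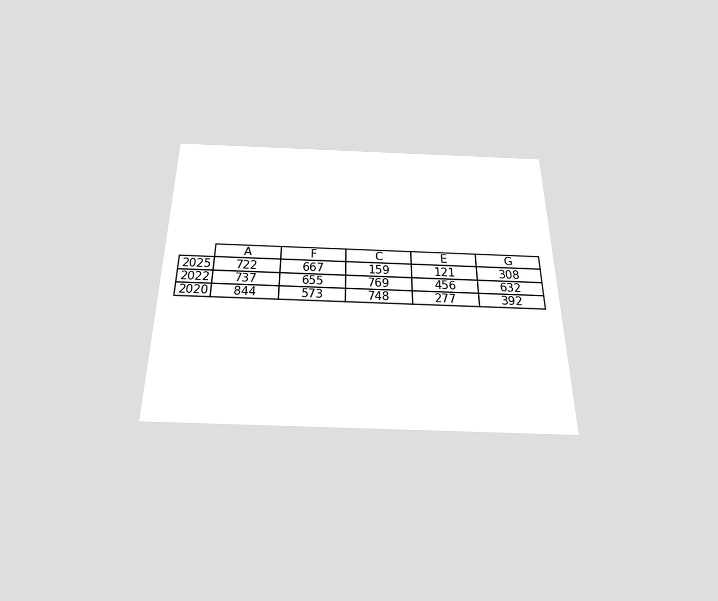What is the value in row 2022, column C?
769

The chart is viewed slightly from below. The (2022, C) cell reads 769.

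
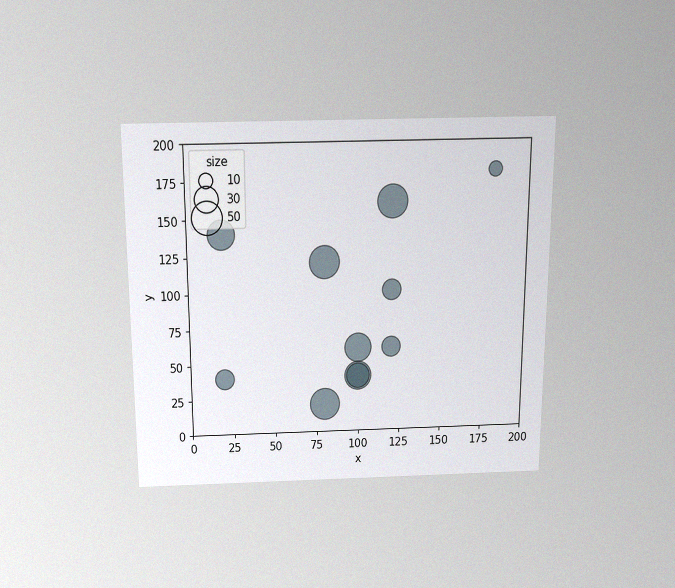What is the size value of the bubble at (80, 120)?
50

The chart is viewed slightly from above, with some photo noise. Matching the bubble at (80, 120) against the size legend gives 50.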